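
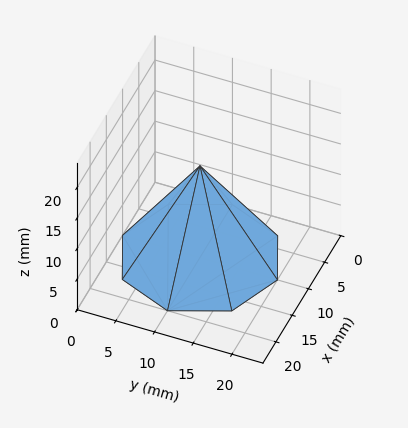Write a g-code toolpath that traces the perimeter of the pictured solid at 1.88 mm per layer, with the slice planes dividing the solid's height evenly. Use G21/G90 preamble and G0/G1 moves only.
Reading the render: the shape is a regular 8-sided pyramid, base circumscribed radius ≈ 10 mm, apex at z ≈ 15 mm (dimensions read to the nearest mm from the axis ticks). For the g-code, the solid's height is divided into equal slices at the stated Δz and each level perimeter traced with G1 moves after a G0 lift.

; perimeter-only toolpath
G21 ; units = mm
G90 ; absolute positioning
G28 ; home
; layer 1
G0 Z1.88
G0 X18.75 Y10.00
G1 X16.19 Y16.19
G1 X10.00 Y18.75
G1 X3.81 Y16.19
G1 X1.25 Y10.00
G1 X3.81 Y3.81
G1 X10.00 Y1.25
G1 X16.19 Y3.81
G1 X18.75 Y10.00
; layer 2
G0 Z3.75
G0 X17.50 Y10.00
G1 X15.30 Y15.30
G1 X10.00 Y17.50
G1 X4.70 Y15.30
G1 X2.50 Y10.00
G1 X4.70 Y4.70
G1 X10.00 Y2.50
G1 X15.30 Y4.70
G1 X17.50 Y10.00
; layer 3
G0 Z5.62
G0 X16.25 Y10.00
G1 X14.42 Y14.42
G1 X10.00 Y16.25
G1 X5.58 Y14.42
G1 X3.75 Y10.00
G1 X5.58 Y5.58
G1 X10.00 Y3.75
G1 X14.42 Y5.58
G1 X16.25 Y10.00
; layer 4
G0 Z7.50
G0 X15.00 Y10.00
G1 X13.54 Y13.54
G1 X10.00 Y15.00
G1 X6.46 Y13.54
G1 X5.00 Y10.00
G1 X6.46 Y6.46
G1 X10.00 Y5.00
G1 X13.54 Y6.46
G1 X15.00 Y10.00
; layer 5
G0 Z9.38
G0 X13.75 Y10.00
G1 X12.65 Y12.65
G1 X10.00 Y13.75
G1 X7.35 Y12.65
G1 X6.25 Y10.00
G1 X7.35 Y7.35
G1 X10.00 Y6.25
G1 X12.65 Y7.35
G1 X13.75 Y10.00
; layer 6
G0 Z11.25
G0 X12.50 Y10.00
G1 X11.77 Y11.77
G1 X10.00 Y12.50
G1 X8.23 Y11.77
G1 X7.50 Y10.00
G1 X8.23 Y8.23
G1 X10.00 Y7.50
G1 X11.77 Y8.23
G1 X12.50 Y10.00
; layer 7
G0 Z13.12
G0 X11.25 Y10.00
G1 X10.88 Y10.88
G1 X10.00 Y11.25
G1 X9.12 Y10.88
G1 X8.75 Y10.00
G1 X9.12 Y9.12
G1 X10.00 Y8.75
G1 X10.88 Y9.12
G1 X11.25 Y10.00
M2 ; end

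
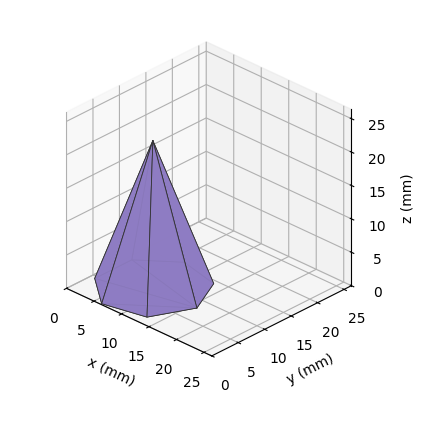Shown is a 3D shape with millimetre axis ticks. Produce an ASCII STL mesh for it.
Reading the render: the shape is a regular 7-sided pyramid, base circumscribed radius ≈ 8 mm, apex at z ≈ 22 mm (dimensions read to the nearest mm from the axis ticks). For the STL, each face is triangulated and given an outward normal.

solid part
  facet normal 0.0000 0.0000 -1.0000
    outer loop
      vertex 6.2 15.8 0.0
      vertex 13.0 14.3 0.0
      vertex 16.0 8.0 0.0
    endloop
  endfacet
  facet normal 0.0000 0.0000 -1.0000
    outer loop
      vertex 0.8 11.5 0.0
      vertex 6.2 15.8 0.0
      vertex 16.0 8.0 0.0
    endloop
  endfacet
  facet normal 0.0000 0.0000 -1.0000
    outer loop
      vertex 0.8 4.5 0.0
      vertex 0.8 11.5 0.0
      vertex 16.0 8.0 0.0
    endloop
  endfacet
  facet normal 0.0000 0.0000 -1.0000
    outer loop
      vertex 6.2 0.2 0.0
      vertex 0.8 4.5 0.0
      vertex 16.0 8.0 0.0
    endloop
  endfacet
  facet normal 0.0000 0.0000 -1.0000
    outer loop
      vertex 13.0 1.7 0.0
      vertex 6.2 0.2 0.0
      vertex 16.0 8.0 0.0
    endloop
  endfacet
  facet normal 0.8578 0.4085 0.3119
    outer loop
      vertex 16.0 8.0 0.0
      vertex 13.0 14.3 0.0
      vertex 8.0 8.0 22.0
    endloop
  endfacet
  facet normal 0.2046 0.9277 0.3122
    outer loop
      vertex 13.0 14.3 0.0
      vertex 6.2 15.8 0.0
      vertex 8.0 8.0 22.0
    endloop
  endfacet
  facet normal -0.5918 0.7432 0.3119
    outer loop
      vertex 6.2 15.8 0.0
      vertex 0.8 11.5 0.0
      vertex 8.0 8.0 22.0
    endloop
  endfacet
  facet normal -0.9504 0.0000 0.3110
    outer loop
      vertex 0.8 11.5 0.0
      vertex 0.8 4.5 0.0
      vertex 8.0 8.0 22.0
    endloop
  endfacet
  facet normal -0.5918 -0.7432 0.3119
    outer loop
      vertex 0.8 4.5 0.0
      vertex 6.2 0.2 0.0
      vertex 8.0 8.0 22.0
    endloop
  endfacet
  facet normal 0.2046 -0.9277 0.3122
    outer loop
      vertex 6.2 0.2 0.0
      vertex 13.0 1.7 0.0
      vertex 8.0 8.0 22.0
    endloop
  endfacet
  facet normal 0.8578 -0.4085 0.3119
    outer loop
      vertex 13.0 1.7 0.0
      vertex 16.0 8.0 0.0
      vertex 8.0 8.0 22.0
    endloop
  endfacet
endsolid part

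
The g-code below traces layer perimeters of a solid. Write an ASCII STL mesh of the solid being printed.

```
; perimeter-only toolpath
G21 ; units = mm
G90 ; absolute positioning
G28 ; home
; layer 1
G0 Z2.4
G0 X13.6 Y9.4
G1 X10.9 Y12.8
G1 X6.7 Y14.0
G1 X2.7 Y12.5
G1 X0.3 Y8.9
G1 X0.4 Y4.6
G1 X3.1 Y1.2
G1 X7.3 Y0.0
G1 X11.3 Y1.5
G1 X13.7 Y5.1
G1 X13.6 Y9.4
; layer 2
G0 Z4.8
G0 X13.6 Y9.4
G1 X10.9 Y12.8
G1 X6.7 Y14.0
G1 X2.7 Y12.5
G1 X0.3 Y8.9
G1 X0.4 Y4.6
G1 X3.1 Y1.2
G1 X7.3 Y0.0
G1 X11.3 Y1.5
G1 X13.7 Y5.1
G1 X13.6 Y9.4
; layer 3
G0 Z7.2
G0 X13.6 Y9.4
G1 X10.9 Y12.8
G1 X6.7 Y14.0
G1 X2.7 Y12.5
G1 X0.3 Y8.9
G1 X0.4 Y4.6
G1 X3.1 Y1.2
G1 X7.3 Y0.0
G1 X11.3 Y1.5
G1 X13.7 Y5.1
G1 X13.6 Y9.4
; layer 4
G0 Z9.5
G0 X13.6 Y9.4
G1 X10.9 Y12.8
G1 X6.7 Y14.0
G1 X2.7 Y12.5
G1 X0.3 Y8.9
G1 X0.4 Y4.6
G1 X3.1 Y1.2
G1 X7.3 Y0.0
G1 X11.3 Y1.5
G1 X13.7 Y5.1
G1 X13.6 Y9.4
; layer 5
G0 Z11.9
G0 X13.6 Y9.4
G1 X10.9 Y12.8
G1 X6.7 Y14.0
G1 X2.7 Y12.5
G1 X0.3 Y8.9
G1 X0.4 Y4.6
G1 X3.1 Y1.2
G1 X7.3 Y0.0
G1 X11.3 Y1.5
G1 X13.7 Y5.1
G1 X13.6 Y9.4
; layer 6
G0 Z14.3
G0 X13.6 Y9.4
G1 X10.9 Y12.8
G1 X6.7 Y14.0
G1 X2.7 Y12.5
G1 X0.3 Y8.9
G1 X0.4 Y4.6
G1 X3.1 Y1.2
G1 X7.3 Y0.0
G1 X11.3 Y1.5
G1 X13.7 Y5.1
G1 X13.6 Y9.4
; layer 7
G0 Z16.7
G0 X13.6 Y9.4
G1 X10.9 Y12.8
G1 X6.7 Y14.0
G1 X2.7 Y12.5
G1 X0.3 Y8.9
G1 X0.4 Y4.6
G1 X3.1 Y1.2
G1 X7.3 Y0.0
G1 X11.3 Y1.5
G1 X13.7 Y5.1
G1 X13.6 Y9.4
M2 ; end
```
solid part
  facet normal 0.0000 0.0000 -1.0000
    outer loop
      vertex 6.7 14.0 0.0
      vertex 10.9 12.8 0.0
      vertex 13.6 9.4 0.0
    endloop
  endfacet
  facet normal 0.0000 0.0000 -1.0000
    outer loop
      vertex 2.7 12.5 0.0
      vertex 6.7 14.0 0.0
      vertex 13.6 9.4 0.0
    endloop
  endfacet
  facet normal 0.0000 0.0000 -1.0000
    outer loop
      vertex 0.3 8.9 0.0
      vertex 2.7 12.5 0.0
      vertex 13.6 9.4 0.0
    endloop
  endfacet
  facet normal 0.0000 0.0000 -1.0000
    outer loop
      vertex 0.4 4.6 0.0
      vertex 0.3 8.9 0.0
      vertex 13.6 9.4 0.0
    endloop
  endfacet
  facet normal 0.0000 0.0000 -1.0000
    outer loop
      vertex 3.1 1.2 0.0
      vertex 0.4 4.6 0.0
      vertex 13.6 9.4 0.0
    endloop
  endfacet
  facet normal 0.0000 0.0000 -1.0000
    outer loop
      vertex 7.3 0.0 0.0
      vertex 3.1 1.2 0.0
      vertex 13.6 9.4 0.0
    endloop
  endfacet
  facet normal 0.0000 0.0000 -1.0000
    outer loop
      vertex 11.3 1.5 0.0
      vertex 7.3 0.0 0.0
      vertex 13.6 9.4 0.0
    endloop
  endfacet
  facet normal 0.0000 0.0000 -1.0000
    outer loop
      vertex 13.7 5.1 0.0
      vertex 11.3 1.5 0.0
      vertex 13.6 9.4 0.0
    endloop
  endfacet
  facet normal 0.0000 0.0000 1.0000
    outer loop
      vertex 13.6 9.4 16.7
      vertex 10.9 12.8 16.7
      vertex 6.7 14.0 16.7
    endloop
  endfacet
  facet normal 0.0000 0.0000 1.0000
    outer loop
      vertex 13.6 9.4 16.7
      vertex 6.7 14.0 16.7
      vertex 2.7 12.5 16.7
    endloop
  endfacet
  facet normal 0.0000 0.0000 1.0000
    outer loop
      vertex 13.6 9.4 16.7
      vertex 2.7 12.5 16.7
      vertex 0.3 8.9 16.7
    endloop
  endfacet
  facet normal 0.0000 0.0000 1.0000
    outer loop
      vertex 13.6 9.4 16.7
      vertex 0.3 8.9 16.7
      vertex 0.4 4.6 16.7
    endloop
  endfacet
  facet normal 0.0000 0.0000 1.0000
    outer loop
      vertex 13.6 9.4 16.7
      vertex 0.4 4.6 16.7
      vertex 3.1 1.2 16.7
    endloop
  endfacet
  facet normal 0.0000 0.0000 1.0000
    outer loop
      vertex 13.6 9.4 16.7
      vertex 3.1 1.2 16.7
      vertex 7.3 0.0 16.7
    endloop
  endfacet
  facet normal 0.0000 0.0000 1.0000
    outer loop
      vertex 13.6 9.4 16.7
      vertex 7.3 0.0 16.7
      vertex 11.3 1.5 16.7
    endloop
  endfacet
  facet normal 0.0000 0.0000 1.0000
    outer loop
      vertex 13.6 9.4 16.7
      vertex 11.3 1.5 16.7
      vertex 13.7 5.1 16.7
    endloop
  endfacet
  facet normal 0.7831 0.6219 0.0000
    outer loop
      vertex 13.6 9.4 0.0
      vertex 10.9 12.8 0.0
      vertex 10.9 12.8 16.7
    endloop
  endfacet
  facet normal 0.7831 0.6219 0.0000
    outer loop
      vertex 13.6 9.4 0.0
      vertex 10.9 12.8 16.7
      vertex 13.6 9.4 16.7
    endloop
  endfacet
  facet normal 0.2747 0.9615 0.0000
    outer loop
      vertex 10.9 12.8 0.0
      vertex 6.7 14.0 0.0
      vertex 6.7 14.0 16.7
    endloop
  endfacet
  facet normal 0.2747 0.9615 0.0000
    outer loop
      vertex 10.9 12.8 0.0
      vertex 6.7 14.0 16.7
      vertex 10.9 12.8 16.7
    endloop
  endfacet
  facet normal -0.3511 0.9363 0.0000
    outer loop
      vertex 6.7 14.0 0.0
      vertex 2.7 12.5 0.0
      vertex 2.7 12.5 16.7
    endloop
  endfacet
  facet normal -0.3511 0.9363 0.0000
    outer loop
      vertex 6.7 14.0 0.0
      vertex 2.7 12.5 16.7
      vertex 6.7 14.0 16.7
    endloop
  endfacet
  facet normal -0.8321 0.5547 0.0000
    outer loop
      vertex 2.7 12.5 0.0
      vertex 0.3 8.9 0.0
      vertex 0.3 8.9 16.7
    endloop
  endfacet
  facet normal -0.8321 0.5547 0.0000
    outer loop
      vertex 2.7 12.5 0.0
      vertex 0.3 8.9 16.7
      vertex 2.7 12.5 16.7
    endloop
  endfacet
  facet normal -0.9997 -0.0232 0.0000
    outer loop
      vertex 0.3 8.9 0.0
      vertex 0.4 4.6 0.0
      vertex 0.4 4.6 16.7
    endloop
  endfacet
  facet normal -0.9997 -0.0232 0.0000
    outer loop
      vertex 0.3 8.9 0.0
      vertex 0.4 4.6 16.7
      vertex 0.3 8.9 16.7
    endloop
  endfacet
  facet normal -0.7831 -0.6219 0.0000
    outer loop
      vertex 0.4 4.6 0.0
      vertex 3.1 1.2 0.0
      vertex 3.1 1.2 16.7
    endloop
  endfacet
  facet normal -0.7831 -0.6219 0.0000
    outer loop
      vertex 0.4 4.6 0.0
      vertex 3.1 1.2 16.7
      vertex 0.4 4.6 16.7
    endloop
  endfacet
  facet normal -0.2747 -0.9615 0.0000
    outer loop
      vertex 3.1 1.2 0.0
      vertex 7.3 0.0 0.0
      vertex 7.3 0.0 16.7
    endloop
  endfacet
  facet normal -0.2747 -0.9615 0.0000
    outer loop
      vertex 3.1 1.2 0.0
      vertex 7.3 0.0 16.7
      vertex 3.1 1.2 16.7
    endloop
  endfacet
  facet normal 0.3511 -0.9363 0.0000
    outer loop
      vertex 7.3 0.0 0.0
      vertex 11.3 1.5 0.0
      vertex 11.3 1.5 16.7
    endloop
  endfacet
  facet normal 0.3511 -0.9363 0.0000
    outer loop
      vertex 7.3 0.0 0.0
      vertex 11.3 1.5 16.7
      vertex 7.3 0.0 16.7
    endloop
  endfacet
  facet normal 0.8321 -0.5547 0.0000
    outer loop
      vertex 11.3 1.5 0.0
      vertex 13.7 5.1 0.0
      vertex 13.7 5.1 16.7
    endloop
  endfacet
  facet normal 0.8321 -0.5547 0.0000
    outer loop
      vertex 11.3 1.5 0.0
      vertex 13.7 5.1 16.7
      vertex 11.3 1.5 16.7
    endloop
  endfacet
  facet normal 0.9997 0.0232 0.0000
    outer loop
      vertex 13.7 5.1 0.0
      vertex 13.6 9.4 0.0
      vertex 13.6 9.4 16.7
    endloop
  endfacet
  facet normal 0.9997 0.0232 0.0000
    outer loop
      vertex 13.7 5.1 0.0
      vertex 13.6 9.4 16.7
      vertex 13.7 5.1 16.7
    endloop
  endfacet
endsolid part

The G0 Z moves step by Δz≈2.4 mm. Every layer's G1 loop is the same polygon, so the solid is a straight extrusion of it from z=0 to z≈16.7. Closing with flat bottom and top caps and triangulating gives 36 facets — a regular 10-sided prism (a cylinder approximated with 10 flat sides), circumscribed radius ≈ 7 mm, height ≈ 16.7 mm.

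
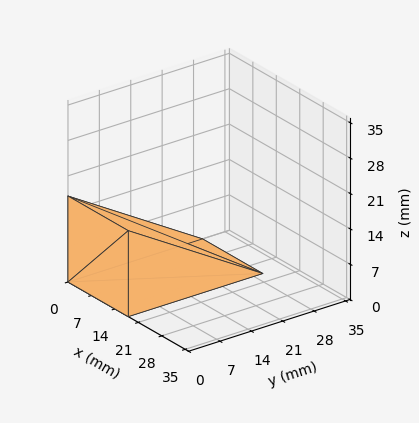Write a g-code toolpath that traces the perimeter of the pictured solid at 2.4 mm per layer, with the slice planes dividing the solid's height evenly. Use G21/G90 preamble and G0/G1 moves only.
Reading the render: the shape is a wedge (ramp): 18 × 30 mm base, rising to 17 mm along the y=0 edge and sloping linearly to z=0 at y=30 (dimensions read to the nearest mm from the axis ticks). For the g-code, the solid's height is divided into equal slices at the stated Δz and each level perimeter traced with G1 moves after a G0 lift.

; perimeter-only toolpath
G21 ; units = mm
G90 ; absolute positioning
G28 ; home
; layer 1
G0 Z2.4
G0 X0.0 Y0.0
G1 X18.0 Y0.0
G1 X18.0 Y25.7
G1 X0.0 Y25.7
G1 X0.0 Y0.0
; layer 2
G0 Z4.9
G0 X0.0 Y0.0
G1 X18.0 Y0.0
G1 X18.0 Y21.4
G1 X0.0 Y21.4
G1 X0.0 Y0.0
; layer 3
G0 Z7.3
G0 X0.0 Y0.0
G1 X18.0 Y0.0
G1 X18.0 Y17.1
G1 X0.0 Y17.1
G1 X0.0 Y0.0
; layer 4
G0 Z9.7
G0 X0.0 Y0.0
G1 X18.0 Y0.0
G1 X18.0 Y12.9
G1 X0.0 Y12.9
G1 X0.0 Y0.0
; layer 5
G0 Z12.1
G0 X0.0 Y0.0
G1 X18.0 Y0.0
G1 X18.0 Y8.6
G1 X0.0 Y8.6
G1 X0.0 Y0.0
; layer 6
G0 Z14.6
G0 X0.0 Y0.0
G1 X18.0 Y0.0
G1 X18.0 Y4.3
G1 X0.0 Y4.3
G1 X0.0 Y0.0
M2 ; end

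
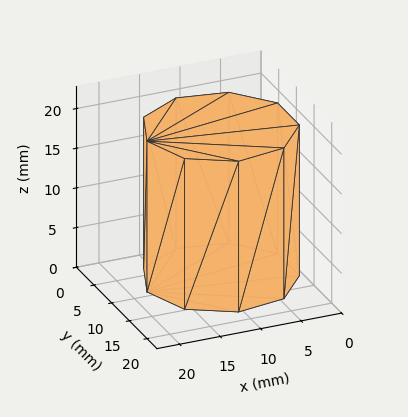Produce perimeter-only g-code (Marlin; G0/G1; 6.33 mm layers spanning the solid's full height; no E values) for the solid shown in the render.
Reading the render: the shape is a regular 9-sided prism (a cylinder approximated with 9 flat sides), circumscribed radius ≈ 9 mm, height ≈ 19 mm (dimensions read to the nearest mm from the axis ticks). For the g-code, the solid's height is divided into equal slices at the stated Δz and each level perimeter traced with G1 moves after a G0 lift.

; perimeter-only toolpath
G21 ; units = mm
G90 ; absolute positioning
G28 ; home
; layer 1
G0 Z6.33
G0 X18.00 Y9.00
G1 X15.89 Y14.79
G1 X10.56 Y17.86
G1 X4.50 Y16.79
G1 X0.54 Y12.08
G1 X0.54 Y5.92
G1 X4.50 Y1.21
G1 X10.56 Y0.14
G1 X15.89 Y3.21
G1 X18.00 Y9.00
; layer 2
G0 Z12.67
G0 X18.00 Y9.00
G1 X15.89 Y14.79
G1 X10.56 Y17.86
G1 X4.50 Y16.79
G1 X0.54 Y12.08
G1 X0.54 Y5.92
G1 X4.50 Y1.21
G1 X10.56 Y0.14
G1 X15.89 Y3.21
G1 X18.00 Y9.00
; layer 3
G0 Z19.00
G0 X18.00 Y9.00
G1 X15.89 Y14.79
G1 X10.56 Y17.86
G1 X4.50 Y16.79
G1 X0.54 Y12.08
G1 X0.54 Y5.92
G1 X4.50 Y1.21
G1 X10.56 Y0.14
G1 X15.89 Y3.21
G1 X18.00 Y9.00
M2 ; end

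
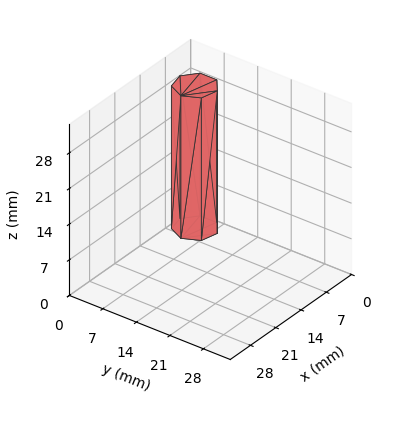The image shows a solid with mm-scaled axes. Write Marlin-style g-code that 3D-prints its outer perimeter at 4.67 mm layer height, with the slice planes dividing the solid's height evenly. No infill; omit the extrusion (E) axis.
Reading the render: the shape is a regular 7-sided prism (a cylinder approximated with 7 flat sides), circumscribed radius ≈ 4 mm, height ≈ 28 mm (dimensions read to the nearest mm from the axis ticks). For the g-code, the solid's height is divided into equal slices at the stated Δz and each level perimeter traced with G1 moves after a G0 lift.

; perimeter-only toolpath
G21 ; units = mm
G90 ; absolute positioning
G28 ; home
; layer 1
G0 Z4.67
G0 X8.00 Y4.00
G1 X6.49 Y7.13
G1 X3.11 Y7.90
G1 X0.40 Y5.74
G1 X0.40 Y2.26
G1 X3.11 Y0.10
G1 X6.49 Y0.87
G1 X8.00 Y4.00
; layer 2
G0 Z9.33
G0 X8.00 Y4.00
G1 X6.49 Y7.13
G1 X3.11 Y7.90
G1 X0.40 Y5.74
G1 X0.40 Y2.26
G1 X3.11 Y0.10
G1 X6.49 Y0.87
G1 X8.00 Y4.00
; layer 3
G0 Z14.00
G0 X8.00 Y4.00
G1 X6.49 Y7.13
G1 X3.11 Y7.90
G1 X0.40 Y5.74
G1 X0.40 Y2.26
G1 X3.11 Y0.10
G1 X6.49 Y0.87
G1 X8.00 Y4.00
; layer 4
G0 Z18.67
G0 X8.00 Y4.00
G1 X6.49 Y7.13
G1 X3.11 Y7.90
G1 X0.40 Y5.74
G1 X0.40 Y2.26
G1 X3.11 Y0.10
G1 X6.49 Y0.87
G1 X8.00 Y4.00
; layer 5
G0 Z23.33
G0 X8.00 Y4.00
G1 X6.49 Y7.13
G1 X3.11 Y7.90
G1 X0.40 Y5.74
G1 X0.40 Y2.26
G1 X3.11 Y0.10
G1 X6.49 Y0.87
G1 X8.00 Y4.00
; layer 6
G0 Z28.00
G0 X8.00 Y4.00
G1 X6.49 Y7.13
G1 X3.11 Y7.90
G1 X0.40 Y5.74
G1 X0.40 Y2.26
G1 X3.11 Y0.10
G1 X6.49 Y0.87
G1 X8.00 Y4.00
M2 ; end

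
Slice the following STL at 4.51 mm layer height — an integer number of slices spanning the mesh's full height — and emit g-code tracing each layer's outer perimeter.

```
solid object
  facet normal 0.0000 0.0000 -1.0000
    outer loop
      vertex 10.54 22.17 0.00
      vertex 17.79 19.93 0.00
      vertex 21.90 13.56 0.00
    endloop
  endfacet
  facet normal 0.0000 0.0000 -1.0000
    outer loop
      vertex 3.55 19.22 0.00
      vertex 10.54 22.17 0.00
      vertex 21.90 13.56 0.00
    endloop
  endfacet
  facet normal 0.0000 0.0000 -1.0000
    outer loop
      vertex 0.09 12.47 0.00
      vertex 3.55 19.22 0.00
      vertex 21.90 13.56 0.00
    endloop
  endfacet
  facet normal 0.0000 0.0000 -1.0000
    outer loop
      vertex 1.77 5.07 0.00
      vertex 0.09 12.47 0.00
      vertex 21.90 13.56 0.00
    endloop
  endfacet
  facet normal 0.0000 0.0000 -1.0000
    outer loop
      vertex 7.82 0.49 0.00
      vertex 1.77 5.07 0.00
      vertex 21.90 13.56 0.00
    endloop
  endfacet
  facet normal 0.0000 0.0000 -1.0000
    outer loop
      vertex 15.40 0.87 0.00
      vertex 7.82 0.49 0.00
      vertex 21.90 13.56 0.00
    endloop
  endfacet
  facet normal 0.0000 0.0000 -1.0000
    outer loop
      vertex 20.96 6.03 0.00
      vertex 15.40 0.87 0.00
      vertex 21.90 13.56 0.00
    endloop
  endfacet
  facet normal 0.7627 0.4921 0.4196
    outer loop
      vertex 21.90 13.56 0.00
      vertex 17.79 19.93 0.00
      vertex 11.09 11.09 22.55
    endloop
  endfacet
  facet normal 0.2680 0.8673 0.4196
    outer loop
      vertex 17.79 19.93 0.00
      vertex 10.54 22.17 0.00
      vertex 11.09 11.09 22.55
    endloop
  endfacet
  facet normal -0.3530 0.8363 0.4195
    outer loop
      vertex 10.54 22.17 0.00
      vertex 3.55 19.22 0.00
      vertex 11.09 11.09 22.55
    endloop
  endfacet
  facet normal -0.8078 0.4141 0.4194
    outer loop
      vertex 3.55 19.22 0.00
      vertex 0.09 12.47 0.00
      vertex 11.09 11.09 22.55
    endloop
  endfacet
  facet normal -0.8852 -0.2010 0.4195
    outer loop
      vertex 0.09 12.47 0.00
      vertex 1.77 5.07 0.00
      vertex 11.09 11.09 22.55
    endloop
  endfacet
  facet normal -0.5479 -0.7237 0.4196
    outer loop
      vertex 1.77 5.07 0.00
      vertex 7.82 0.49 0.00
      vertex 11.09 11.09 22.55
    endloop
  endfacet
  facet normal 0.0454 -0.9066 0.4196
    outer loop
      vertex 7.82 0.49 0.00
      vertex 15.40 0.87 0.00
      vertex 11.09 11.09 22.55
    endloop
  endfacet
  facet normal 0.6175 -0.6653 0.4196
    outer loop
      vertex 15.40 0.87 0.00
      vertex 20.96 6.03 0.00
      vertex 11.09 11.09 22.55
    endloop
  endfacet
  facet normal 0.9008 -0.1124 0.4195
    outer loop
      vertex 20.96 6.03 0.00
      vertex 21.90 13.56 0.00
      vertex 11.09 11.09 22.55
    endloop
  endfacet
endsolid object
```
; perimeter-only toolpath
G21 ; units = mm
G90 ; absolute positioning
G28 ; home
; layer 1
G0 Z4.51
G0 X19.74 Y13.07
G1 X16.45 Y18.16
G1 X10.65 Y19.95
G1 X5.06 Y17.59
G1 X2.29 Y12.19
G1 X3.63 Y6.27
G1 X8.47 Y2.61
G1 X14.54 Y2.91
G1 X18.99 Y7.04
G1 X19.74 Y13.07
; layer 2
G0 Z9.02
G0 X17.58 Y12.57
G1 X15.11 Y16.39
G1 X10.76 Y17.74
G1 X6.57 Y15.97
G1 X4.49 Y11.92
G1 X5.50 Y7.48
G1 X9.13 Y4.73
G1 X13.68 Y4.96
G1 X17.01 Y8.05
G1 X17.58 Y12.57
; layer 3
G0 Z13.53
G0 X15.41 Y12.08
G1 X13.77 Y14.63
G1 X10.87 Y15.52
G1 X8.07 Y14.34
G1 X6.69 Y11.64
G1 X7.36 Y8.68
G1 X9.78 Y6.85
G1 X12.81 Y7.00
G1 X15.04 Y9.07
G1 X15.41 Y12.08
; layer 4
G0 Z18.04
G0 X13.25 Y11.58
G1 X12.43 Y12.86
G1 X10.98 Y13.31
G1 X9.58 Y12.72
G1 X8.89 Y11.37
G1 X9.23 Y9.89
G1 X10.44 Y8.97
G1 X11.95 Y9.05
G1 X13.06 Y10.08
G1 X13.25 Y11.58
M2 ; end

The solid is a regular 9-sided pyramid, base circumscribed radius ≈ 11.1 mm, apex at z ≈ 22.6 mm. Slicing at Δz = 4.51 mm — 5 equal slices spanning the solid's height, so layer i sits at z = i·h/5 — gives 4 non-empty perimeters. Each is a 9-segment closed polygon; G0 lifts to the layer z and rapids to the start vertex, then G1 traces the edges. The cross-section shrinks linearly with z (the slice at the apex is degenerate and omitted).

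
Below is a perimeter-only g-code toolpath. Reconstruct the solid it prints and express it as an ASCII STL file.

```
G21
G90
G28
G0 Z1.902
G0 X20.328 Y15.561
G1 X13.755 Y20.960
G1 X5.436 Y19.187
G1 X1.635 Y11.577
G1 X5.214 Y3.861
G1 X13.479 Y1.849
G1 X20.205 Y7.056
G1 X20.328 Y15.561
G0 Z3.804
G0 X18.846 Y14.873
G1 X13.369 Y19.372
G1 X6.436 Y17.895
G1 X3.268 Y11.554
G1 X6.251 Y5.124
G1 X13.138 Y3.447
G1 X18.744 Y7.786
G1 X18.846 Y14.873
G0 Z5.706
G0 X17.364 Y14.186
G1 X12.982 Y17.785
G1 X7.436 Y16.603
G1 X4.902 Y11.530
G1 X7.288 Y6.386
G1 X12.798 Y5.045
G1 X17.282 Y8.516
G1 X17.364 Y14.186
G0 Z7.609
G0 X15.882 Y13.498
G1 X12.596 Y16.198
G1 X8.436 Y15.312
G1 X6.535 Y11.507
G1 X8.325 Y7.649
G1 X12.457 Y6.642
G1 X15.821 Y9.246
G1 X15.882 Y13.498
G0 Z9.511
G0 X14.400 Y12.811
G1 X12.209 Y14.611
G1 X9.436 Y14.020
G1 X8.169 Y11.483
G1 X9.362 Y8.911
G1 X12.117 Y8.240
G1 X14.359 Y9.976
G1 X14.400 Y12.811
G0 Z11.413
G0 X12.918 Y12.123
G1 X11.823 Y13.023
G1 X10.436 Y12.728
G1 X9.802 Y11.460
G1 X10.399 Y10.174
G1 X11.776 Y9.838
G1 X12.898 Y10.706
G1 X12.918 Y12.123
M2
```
solid part
  facet normal 0.0000 0.0000 -1.0000
    outer loop
      vertex 4.436 20.479 0.000
      vertex 14.142 22.547 0.000
      vertex 21.810 16.248 0.000
    endloop
  endfacet
  facet normal 0.0000 0.0000 -1.0000
    outer loop
      vertex 0.001 11.601 0.000
      vertex 4.436 20.479 0.000
      vertex 21.810 16.248 0.000
    endloop
  endfacet
  facet normal 0.0000 0.0000 -1.0000
    outer loop
      vertex 4.177 2.599 0.000
      vertex 0.001 11.601 0.000
      vertex 21.810 16.248 0.000
    endloop
  endfacet
  facet normal 0.0000 0.0000 -1.0000
    outer loop
      vertex 13.819 0.251 0.000
      vertex 4.177 2.599 0.000
      vertex 21.810 16.248 0.000
    endloop
  endfacet
  facet normal 0.0000 0.0000 -1.0000
    outer loop
      vertex 21.667 6.326 0.000
      vertex 13.819 0.251 0.000
      vertex 21.810 16.248 0.000
    endloop
  endfacet
  facet normal 0.5020 0.6111 0.6120
    outer loop
      vertex 21.810 16.248 0.000
      vertex 14.142 22.547 0.000
      vertex 11.436 11.436 13.315
    endloop
  endfacet
  facet normal -0.1648 0.7735 0.6120
    outer loop
      vertex 14.142 22.547 0.000
      vertex 4.436 20.479 0.000
      vertex 11.436 11.436 13.315
    endloop
  endfacet
  facet normal -0.7075 0.3534 0.6120
    outer loop
      vertex 4.436 20.479 0.000
      vertex 0.001 11.601 0.000
      vertex 11.436 11.436 13.315
    endloop
  endfacet
  facet normal -0.7174 -0.3328 0.6120
    outer loop
      vertex 0.001 11.601 0.000
      vertex 4.177 2.599 0.000
      vertex 11.436 11.436 13.315
    endloop
  endfacet
  facet normal -0.1871 -0.7684 0.6120
    outer loop
      vertex 4.177 2.599 0.000
      vertex 13.819 0.251 0.000
      vertex 11.436 11.436 13.315
    endloop
  endfacet
  facet normal 0.4841 -0.6254 0.6120
    outer loop
      vertex 13.819 0.251 0.000
      vertex 21.667 6.326 0.000
      vertex 11.436 11.436 13.315
    endloop
  endfacet
  facet normal 0.7908 -0.0114 0.6120
    outer loop
      vertex 21.667 6.326 0.000
      vertex 21.810 16.248 0.000
      vertex 11.436 11.436 13.315
    endloop
  endfacet
endsolid part

The G0 Z moves step by Δz≈1.902 mm. The G1 loops shrink linearly with z, so the solid tapers from its base footprint up to z≈13.3. Closing with a flat bottom cap and the tapered top and triangulating gives 12 facets — a regular 7-sided pyramid, base circumscribed radius ≈ 11.4 mm, apex at z ≈ 13.3 mm.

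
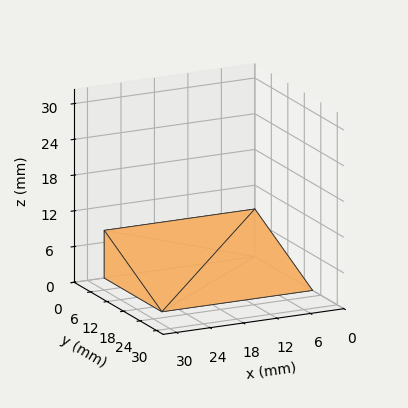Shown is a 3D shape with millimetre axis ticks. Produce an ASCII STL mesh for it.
Reading the render: the shape is a wedge (ramp): 27 × 21 mm base, rising to 8 mm along the y=0 edge and sloping linearly to z=0 at y=21 (dimensions read to the nearest mm from the axis ticks). For the STL, each face is triangulated and given an outward normal.

solid part
  facet normal 0.0000 0.0000 -1.0000
    outer loop
      vertex 27.000 21.000 0.000
      vertex 27.000 0.000 0.000
      vertex 0.000 0.000 0.000
    endloop
  endfacet
  facet normal 0.0000 0.0000 -1.0000
    outer loop
      vertex 0.000 21.000 0.000
      vertex 27.000 21.000 0.000
      vertex 0.000 0.000 0.000
    endloop
  endfacet
  facet normal 0.0000 -1.0000 0.0000
    outer loop
      vertex 0.000 0.000 0.000
      vertex 27.000 0.000 0.000
      vertex 27.000 0.000 8.000
    endloop
  endfacet
  facet normal 0.0000 -1.0000 0.0000
    outer loop
      vertex 0.000 0.000 0.000
      vertex 27.000 0.000 8.000
      vertex 0.000 0.000 8.000
    endloop
  endfacet
  facet normal 0.0000 0.3560 0.9345
    outer loop
      vertex 0.000 0.000 8.000
      vertex 27.000 0.000 8.000
      vertex 27.000 21.000 0.000
    endloop
  endfacet
  facet normal 0.0000 0.3560 0.9345
    outer loop
      vertex 0.000 0.000 8.000
      vertex 27.000 21.000 0.000
      vertex 0.000 21.000 0.000
    endloop
  endfacet
  facet normal -1.0000 0.0000 0.0000
    outer loop
      vertex 0.000 0.000 8.000
      vertex 0.000 21.000 0.000
      vertex 0.000 0.000 0.000
    endloop
  endfacet
  facet normal 1.0000 0.0000 0.0000
    outer loop
      vertex 27.000 0.000 0.000
      vertex 27.000 21.000 0.000
      vertex 27.000 0.000 8.000
    endloop
  endfacet
endsolid part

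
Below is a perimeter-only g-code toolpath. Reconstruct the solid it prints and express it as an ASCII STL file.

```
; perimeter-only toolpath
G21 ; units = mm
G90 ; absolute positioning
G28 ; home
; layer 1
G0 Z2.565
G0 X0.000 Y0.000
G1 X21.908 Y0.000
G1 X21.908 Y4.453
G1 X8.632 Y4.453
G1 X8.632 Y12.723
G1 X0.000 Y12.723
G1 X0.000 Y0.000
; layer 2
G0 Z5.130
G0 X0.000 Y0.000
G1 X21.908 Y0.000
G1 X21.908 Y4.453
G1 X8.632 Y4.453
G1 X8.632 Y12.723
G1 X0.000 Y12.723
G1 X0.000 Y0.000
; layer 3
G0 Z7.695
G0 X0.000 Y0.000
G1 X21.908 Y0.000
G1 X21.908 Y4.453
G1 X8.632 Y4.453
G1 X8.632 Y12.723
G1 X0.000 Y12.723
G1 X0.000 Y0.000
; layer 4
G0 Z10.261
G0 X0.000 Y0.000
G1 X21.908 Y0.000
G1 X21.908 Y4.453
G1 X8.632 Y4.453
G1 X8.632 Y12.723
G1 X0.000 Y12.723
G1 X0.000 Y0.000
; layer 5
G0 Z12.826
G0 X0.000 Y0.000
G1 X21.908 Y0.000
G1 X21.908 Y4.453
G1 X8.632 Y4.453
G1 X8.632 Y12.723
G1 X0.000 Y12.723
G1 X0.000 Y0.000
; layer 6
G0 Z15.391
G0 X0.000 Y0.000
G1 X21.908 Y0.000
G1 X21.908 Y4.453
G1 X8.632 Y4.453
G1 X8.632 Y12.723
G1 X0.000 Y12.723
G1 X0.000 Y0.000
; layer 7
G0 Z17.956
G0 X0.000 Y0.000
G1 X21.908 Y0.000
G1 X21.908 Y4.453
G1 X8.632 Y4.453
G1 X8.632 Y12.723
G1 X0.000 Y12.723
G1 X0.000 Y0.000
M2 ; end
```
solid part
  facet normal 0.0000 0.0000 -1.0000
    outer loop
      vertex 21.908 4.453 0.000
      vertex 21.908 0.000 0.000
      vertex 0.000 0.000 0.000
    endloop
  endfacet
  facet normal 0.0000 0.0000 -1.0000
    outer loop
      vertex 8.632 4.453 0.000
      vertex 21.908 4.453 0.000
      vertex 0.000 0.000 0.000
    endloop
  endfacet
  facet normal 0.0000 0.0000 -1.0000
    outer loop
      vertex 8.632 12.723 0.000
      vertex 8.632 4.453 0.000
      vertex 0.000 0.000 0.000
    endloop
  endfacet
  facet normal 0.0000 0.0000 -1.0000
    outer loop
      vertex 0.000 12.723 0.000
      vertex 8.632 12.723 0.000
      vertex 0.000 0.000 0.000
    endloop
  endfacet
  facet normal 0.0000 0.0000 1.0000
    outer loop
      vertex 0.000 0.000 17.956
      vertex 21.908 0.000 17.956
      vertex 21.908 4.453 17.956
    endloop
  endfacet
  facet normal 0.0000 0.0000 1.0000
    outer loop
      vertex 0.000 0.000 17.956
      vertex 21.908 4.453 17.956
      vertex 8.632 4.453 17.956
    endloop
  endfacet
  facet normal 0.0000 0.0000 1.0000
    outer loop
      vertex 0.000 0.000 17.956
      vertex 8.632 4.453 17.956
      vertex 8.632 12.723 17.956
    endloop
  endfacet
  facet normal 0.0000 0.0000 1.0000
    outer loop
      vertex 0.000 0.000 17.956
      vertex 8.632 12.723 17.956
      vertex 0.000 12.723 17.956
    endloop
  endfacet
  facet normal 0.0000 -1.0000 0.0000
    outer loop
      vertex 0.000 0.000 0.000
      vertex 21.908 0.000 0.000
      vertex 21.908 0.000 17.956
    endloop
  endfacet
  facet normal 0.0000 -1.0000 0.0000
    outer loop
      vertex 0.000 0.000 0.000
      vertex 21.908 0.000 17.956
      vertex 0.000 0.000 17.956
    endloop
  endfacet
  facet normal 1.0000 0.0000 0.0000
    outer loop
      vertex 21.908 0.000 0.000
      vertex 21.908 4.453 0.000
      vertex 21.908 4.453 17.956
    endloop
  endfacet
  facet normal 1.0000 0.0000 0.0000
    outer loop
      vertex 21.908 0.000 0.000
      vertex 21.908 4.453 17.956
      vertex 21.908 0.000 17.956
    endloop
  endfacet
  facet normal 0.0000 1.0000 0.0000
    outer loop
      vertex 21.908 4.453 0.000
      vertex 8.632 4.453 0.000
      vertex 8.632 4.453 17.956
    endloop
  endfacet
  facet normal 0.0000 1.0000 0.0000
    outer loop
      vertex 21.908 4.453 0.000
      vertex 8.632 4.453 17.956
      vertex 21.908 4.453 17.956
    endloop
  endfacet
  facet normal 1.0000 0.0000 0.0000
    outer loop
      vertex 8.632 4.453 0.000
      vertex 8.632 12.723 0.000
      vertex 8.632 12.723 17.956
    endloop
  endfacet
  facet normal 1.0000 0.0000 0.0000
    outer loop
      vertex 8.632 4.453 0.000
      vertex 8.632 12.723 17.956
      vertex 8.632 4.453 17.956
    endloop
  endfacet
  facet normal 0.0000 1.0000 0.0000
    outer loop
      vertex 8.632 12.723 0.000
      vertex 0.000 12.723 0.000
      vertex 0.000 12.723 17.956
    endloop
  endfacet
  facet normal 0.0000 1.0000 0.0000
    outer loop
      vertex 8.632 12.723 0.000
      vertex 0.000 12.723 17.956
      vertex 8.632 12.723 17.956
    endloop
  endfacet
  facet normal -1.0000 0.0000 0.0000
    outer loop
      vertex 0.000 12.723 0.000
      vertex 0.000 0.000 0.000
      vertex 0.000 0.000 17.956
    endloop
  endfacet
  facet normal -1.0000 0.0000 0.0000
    outer loop
      vertex 0.000 12.723 0.000
      vertex 0.000 0.000 17.956
      vertex 0.000 12.723 17.956
    endloop
  endfacet
endsolid part

The G0 Z moves step by Δz≈2.565 mm. Every layer's G1 loop is the same polygon, so the solid is a straight extrusion of it from z=0 to z≈18. Closing with flat bottom and top caps and triangulating gives 20 facets — an L-shaped prism: outer 21.9 × 12.7 mm, arm thicknesses ≈ 4.45 mm (horizontal) and 8.63 mm (vertical), extruded 18 mm in z.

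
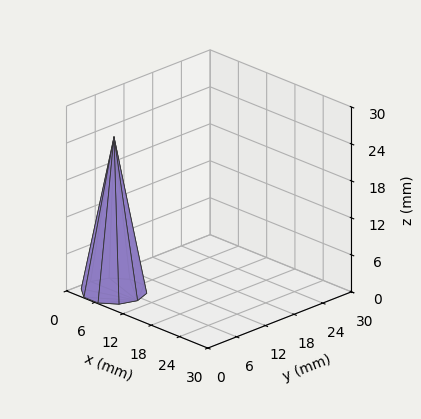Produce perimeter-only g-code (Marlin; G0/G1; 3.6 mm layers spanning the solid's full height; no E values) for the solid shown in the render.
Reading the render: the shape is a regular 10-sided pyramid, base circumscribed radius ≈ 5 mm, apex at z ≈ 25 mm (dimensions read to the nearest mm from the axis ticks). For the g-code, the solid's height is divided into equal slices at the stated Δz and each level perimeter traced with G1 moves after a G0 lift.

; perimeter-only toolpath
G21 ; units = mm
G90 ; absolute positioning
G28 ; home
; layer 1
G0 Z3.6
G0 X9.3 Y5.0
G1 X8.4 Y7.5
G1 X6.3 Y9.1
G1 X3.7 Y9.1
G1 X1.6 Y7.5
G1 X0.7 Y5.0
G1 X1.6 Y2.5
G1 X3.7 Y0.9
G1 X6.3 Y0.9
G1 X8.4 Y2.5
G1 X9.3 Y5.0
; layer 2
G0 Z7.1
G0 X8.6 Y5.0
G1 X7.9 Y7.1
G1 X6.1 Y8.4
G1 X3.9 Y8.4
G1 X2.1 Y7.1
G1 X1.4 Y5.0
G1 X2.1 Y2.9
G1 X3.9 Y1.6
G1 X6.1 Y1.6
G1 X7.9 Y2.9
G1 X8.6 Y5.0
; layer 3
G0 Z10.7
G0 X7.9 Y5.0
G1 X7.3 Y6.7
G1 X5.9 Y7.7
G1 X4.1 Y7.7
G1 X2.7 Y6.7
G1 X2.1 Y5.0
G1 X2.7 Y3.3
G1 X4.1 Y2.3
G1 X5.9 Y2.3
G1 X7.3 Y3.3
G1 X7.9 Y5.0
; layer 4
G0 Z14.3
G0 X7.1 Y5.0
G1 X6.7 Y6.2
G1 X5.6 Y7.1
G1 X4.4 Y7.1
G1 X3.3 Y6.2
G1 X2.9 Y5.0
G1 X3.3 Y3.8
G1 X4.4 Y2.9
G1 X5.6 Y2.9
G1 X6.7 Y3.8
G1 X7.1 Y5.0
; layer 5
G0 Z17.9
G0 X6.4 Y5.0
G1 X6.1 Y5.8
G1 X5.4 Y6.4
G1 X4.6 Y6.4
G1 X3.9 Y5.8
G1 X3.6 Y5.0
G1 X3.9 Y4.2
G1 X4.6 Y3.6
G1 X5.4 Y3.6
G1 X6.1 Y4.2
G1 X6.4 Y5.0
; layer 6
G0 Z21.4
G0 X5.7 Y5.0
G1 X5.6 Y5.4
G1 X5.2 Y5.7
G1 X4.8 Y5.7
G1 X4.4 Y5.4
G1 X4.3 Y5.0
G1 X4.4 Y4.6
G1 X4.8 Y4.3
G1 X5.2 Y4.3
G1 X5.6 Y4.6
G1 X5.7 Y5.0
M2 ; end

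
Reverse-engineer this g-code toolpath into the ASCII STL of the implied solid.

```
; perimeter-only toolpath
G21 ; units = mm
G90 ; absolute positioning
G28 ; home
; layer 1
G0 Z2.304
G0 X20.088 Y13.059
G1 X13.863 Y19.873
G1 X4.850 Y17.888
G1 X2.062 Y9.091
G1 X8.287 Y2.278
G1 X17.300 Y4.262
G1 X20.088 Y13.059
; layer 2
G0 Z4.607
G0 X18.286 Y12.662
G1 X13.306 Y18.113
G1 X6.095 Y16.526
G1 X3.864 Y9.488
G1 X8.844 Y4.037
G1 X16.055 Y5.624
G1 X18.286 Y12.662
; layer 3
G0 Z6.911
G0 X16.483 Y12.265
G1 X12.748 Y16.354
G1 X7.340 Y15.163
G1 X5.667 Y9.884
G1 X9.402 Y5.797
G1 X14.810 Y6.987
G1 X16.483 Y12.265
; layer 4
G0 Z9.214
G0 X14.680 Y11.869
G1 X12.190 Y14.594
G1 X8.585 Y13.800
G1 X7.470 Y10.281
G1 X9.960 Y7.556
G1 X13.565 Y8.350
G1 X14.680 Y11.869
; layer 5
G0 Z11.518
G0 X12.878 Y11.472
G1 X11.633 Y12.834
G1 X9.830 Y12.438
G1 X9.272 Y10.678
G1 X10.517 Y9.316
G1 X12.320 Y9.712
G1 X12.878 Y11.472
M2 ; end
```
solid part
  facet normal 0.0000 0.0000 -1.0000
    outer loop
      vertex 3.605 19.251 0.000
      vertex 14.421 21.632 0.000
      vertex 21.891 13.456 0.000
    endloop
  endfacet
  facet normal 0.0000 0.0000 -1.0000
    outer loop
      vertex 0.259 8.694 0.000
      vertex 3.605 19.251 0.000
      vertex 21.891 13.456 0.000
    endloop
  endfacet
  facet normal 0.0000 0.0000 -1.0000
    outer loop
      vertex 7.729 0.518 0.000
      vertex 0.259 8.694 0.000
      vertex 21.891 13.456 0.000
    endloop
  endfacet
  facet normal 0.0000 0.0000 -1.0000
    outer loop
      vertex 18.545 2.899 0.000
      vertex 7.729 0.518 0.000
      vertex 21.891 13.456 0.000
    endloop
  endfacet
  facet normal 0.6065 0.5542 0.5701
    outer loop
      vertex 21.891 13.456 0.000
      vertex 14.421 21.632 0.000
      vertex 11.075 11.075 13.821
    endloop
  endfacet
  facet normal -0.1766 0.8024 0.5701
    outer loop
      vertex 14.421 21.632 0.000
      vertex 3.605 19.251 0.000
      vertex 11.075 11.075 13.821
    endloop
  endfacet
  facet normal -0.7832 0.2482 0.5701
    outer loop
      vertex 3.605 19.251 0.000
      vertex 0.259 8.694 0.000
      vertex 11.075 11.075 13.821
    endloop
  endfacet
  facet normal -0.6065 -0.5542 0.5701
    outer loop
      vertex 0.259 8.694 0.000
      vertex 7.729 0.518 0.000
      vertex 11.075 11.075 13.821
    endloop
  endfacet
  facet normal 0.1766 -0.8024 0.5701
    outer loop
      vertex 7.729 0.518 0.000
      vertex 18.545 2.899 0.000
      vertex 11.075 11.075 13.821
    endloop
  endfacet
  facet normal 0.7832 -0.2482 0.5701
    outer loop
      vertex 18.545 2.899 0.000
      vertex 21.891 13.456 0.000
      vertex 11.075 11.075 13.821
    endloop
  endfacet
endsolid part

The G0 Z moves step by Δz≈2.304 mm. The G1 loops shrink linearly with z, so the solid tapers from its base footprint up to z≈13.8. Closing with a flat bottom cap and the tapered top and triangulating gives 10 facets — a regular 6-sided pyramid, base circumscribed radius ≈ 11.1 mm, apex at z ≈ 13.8 mm.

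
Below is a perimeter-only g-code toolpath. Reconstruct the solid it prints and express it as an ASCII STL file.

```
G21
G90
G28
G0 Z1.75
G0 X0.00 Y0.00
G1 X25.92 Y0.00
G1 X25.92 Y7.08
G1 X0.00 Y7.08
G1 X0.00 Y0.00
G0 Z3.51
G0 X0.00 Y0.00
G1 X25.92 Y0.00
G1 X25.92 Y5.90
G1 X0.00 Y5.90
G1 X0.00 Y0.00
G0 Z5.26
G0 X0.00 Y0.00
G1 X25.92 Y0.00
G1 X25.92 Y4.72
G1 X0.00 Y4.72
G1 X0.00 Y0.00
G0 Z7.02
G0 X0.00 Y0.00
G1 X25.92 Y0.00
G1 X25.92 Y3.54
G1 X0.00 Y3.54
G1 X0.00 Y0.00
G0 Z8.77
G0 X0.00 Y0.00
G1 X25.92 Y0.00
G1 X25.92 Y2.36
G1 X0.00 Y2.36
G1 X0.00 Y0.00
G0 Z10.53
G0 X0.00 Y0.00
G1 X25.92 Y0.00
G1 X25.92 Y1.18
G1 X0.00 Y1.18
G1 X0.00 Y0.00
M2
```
solid part
  facet normal 0.0000 0.0000 -1.0000
    outer loop
      vertex 25.92 8.26 0.00
      vertex 25.92 0.00 0.00
      vertex 0.00 0.00 0.00
    endloop
  endfacet
  facet normal 0.0000 0.0000 -1.0000
    outer loop
      vertex 0.00 8.26 0.00
      vertex 25.92 8.26 0.00
      vertex 0.00 0.00 0.00
    endloop
  endfacet
  facet normal 0.0000 -1.0000 0.0000
    outer loop
      vertex 0.00 0.00 0.00
      vertex 25.92 0.00 0.00
      vertex 25.92 0.00 12.28
    endloop
  endfacet
  facet normal 0.0000 -1.0000 0.0000
    outer loop
      vertex 0.00 0.00 0.00
      vertex 25.92 0.00 12.28
      vertex 0.00 0.00 12.28
    endloop
  endfacet
  facet normal 0.0000 0.8298 0.5581
    outer loop
      vertex 0.00 0.00 12.28
      vertex 25.92 0.00 12.28
      vertex 25.92 8.26 0.00
    endloop
  endfacet
  facet normal 0.0000 0.8298 0.5581
    outer loop
      vertex 0.00 0.00 12.28
      vertex 25.92 8.26 0.00
      vertex 0.00 8.26 0.00
    endloop
  endfacet
  facet normal -1.0000 0.0000 0.0000
    outer loop
      vertex 0.00 0.00 12.28
      vertex 0.00 8.26 0.00
      vertex 0.00 0.00 0.00
    endloop
  endfacet
  facet normal 1.0000 0.0000 0.0000
    outer loop
      vertex 25.92 0.00 0.00
      vertex 25.92 8.26 0.00
      vertex 25.92 0.00 12.28
    endloop
  endfacet
endsolid part

The G0 Z moves step by Δz≈1.75 mm. The G1 loops shrink linearly with z, so the solid tapers from its base footprint up to z≈12.3. Closing with a flat bottom cap and the tapered top and triangulating gives 8 facets — a wedge (ramp): 25.9 × 8.26 mm base, rising to 12.3 mm along the y=0 edge and sloping linearly to z=0 at y=8.26.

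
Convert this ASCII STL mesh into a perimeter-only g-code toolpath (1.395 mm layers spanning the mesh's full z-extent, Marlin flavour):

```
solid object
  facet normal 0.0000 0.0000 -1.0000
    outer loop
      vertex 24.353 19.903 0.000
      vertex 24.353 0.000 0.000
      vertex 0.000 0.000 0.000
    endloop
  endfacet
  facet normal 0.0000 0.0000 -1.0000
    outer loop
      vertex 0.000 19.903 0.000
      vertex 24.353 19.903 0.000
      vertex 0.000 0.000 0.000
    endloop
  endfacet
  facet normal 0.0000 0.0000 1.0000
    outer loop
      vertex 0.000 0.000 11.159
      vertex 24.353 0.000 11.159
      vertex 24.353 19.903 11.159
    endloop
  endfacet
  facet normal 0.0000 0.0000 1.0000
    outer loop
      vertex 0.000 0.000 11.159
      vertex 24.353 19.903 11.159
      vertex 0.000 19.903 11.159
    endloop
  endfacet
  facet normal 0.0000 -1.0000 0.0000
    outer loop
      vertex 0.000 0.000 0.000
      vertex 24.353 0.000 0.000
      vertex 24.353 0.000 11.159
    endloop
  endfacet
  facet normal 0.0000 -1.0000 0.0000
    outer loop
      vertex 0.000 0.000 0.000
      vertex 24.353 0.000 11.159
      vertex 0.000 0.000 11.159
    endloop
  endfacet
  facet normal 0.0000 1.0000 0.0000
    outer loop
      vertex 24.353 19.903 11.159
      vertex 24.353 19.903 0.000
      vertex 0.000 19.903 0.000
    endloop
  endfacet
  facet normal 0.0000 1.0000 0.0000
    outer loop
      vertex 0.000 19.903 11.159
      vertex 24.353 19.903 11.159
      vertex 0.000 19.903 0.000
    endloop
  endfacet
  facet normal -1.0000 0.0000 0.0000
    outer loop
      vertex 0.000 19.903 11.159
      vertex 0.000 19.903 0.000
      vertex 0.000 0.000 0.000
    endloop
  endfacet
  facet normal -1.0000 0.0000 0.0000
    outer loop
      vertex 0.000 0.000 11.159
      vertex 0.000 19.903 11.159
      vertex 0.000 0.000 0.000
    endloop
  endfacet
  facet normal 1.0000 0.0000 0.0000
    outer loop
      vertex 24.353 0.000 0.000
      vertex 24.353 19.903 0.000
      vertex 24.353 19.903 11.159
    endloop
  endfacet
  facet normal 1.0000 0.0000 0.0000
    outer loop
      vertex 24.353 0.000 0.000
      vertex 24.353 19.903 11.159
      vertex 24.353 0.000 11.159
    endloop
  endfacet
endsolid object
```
; perimeter-only toolpath
G21 ; units = mm
G90 ; absolute positioning
G28 ; home
; layer 1
G0 Z1.395
G0 X0.000 Y0.000
G1 X24.353 Y0.000
G1 X24.353 Y19.903
G1 X0.000 Y19.903
G1 X0.000 Y0.000
; layer 2
G0 Z2.790
G0 X0.000 Y0.000
G1 X24.353 Y0.000
G1 X24.353 Y19.903
G1 X0.000 Y19.903
G1 X0.000 Y0.000
; layer 3
G0 Z4.185
G0 X0.000 Y0.000
G1 X24.353 Y0.000
G1 X24.353 Y19.903
G1 X0.000 Y19.903
G1 X0.000 Y0.000
; layer 4
G0 Z5.580
G0 X0.000 Y0.000
G1 X24.353 Y0.000
G1 X24.353 Y19.903
G1 X0.000 Y19.903
G1 X0.000 Y0.000
; layer 5
G0 Z6.974
G0 X0.000 Y0.000
G1 X24.353 Y0.000
G1 X24.353 Y19.903
G1 X0.000 Y19.903
G1 X0.000 Y0.000
; layer 6
G0 Z8.369
G0 X0.000 Y0.000
G1 X24.353 Y0.000
G1 X24.353 Y19.903
G1 X0.000 Y19.903
G1 X0.000 Y0.000
; layer 7
G0 Z9.764
G0 X0.000 Y0.000
G1 X24.353 Y0.000
G1 X24.353 Y19.903
G1 X0.000 Y19.903
G1 X0.000 Y0.000
; layer 8
G0 Z11.159
G0 X0.000 Y0.000
G1 X24.353 Y0.000
G1 X24.353 Y19.903
G1 X0.000 Y19.903
G1 X0.000 Y0.000
M2 ; end

The solid is a rectangular box, roughly 24.4 × 19.9 mm footprint and 11.2 mm tall. Slicing at Δz = 1.395 mm — 8 equal slices spanning the solid's height, so layer i sits at z = i·h/8 — gives 8 non-empty perimeters. Each is a 4-segment closed polygon; G0 lifts to the layer z and rapids to the start vertex, then G1 traces the edges.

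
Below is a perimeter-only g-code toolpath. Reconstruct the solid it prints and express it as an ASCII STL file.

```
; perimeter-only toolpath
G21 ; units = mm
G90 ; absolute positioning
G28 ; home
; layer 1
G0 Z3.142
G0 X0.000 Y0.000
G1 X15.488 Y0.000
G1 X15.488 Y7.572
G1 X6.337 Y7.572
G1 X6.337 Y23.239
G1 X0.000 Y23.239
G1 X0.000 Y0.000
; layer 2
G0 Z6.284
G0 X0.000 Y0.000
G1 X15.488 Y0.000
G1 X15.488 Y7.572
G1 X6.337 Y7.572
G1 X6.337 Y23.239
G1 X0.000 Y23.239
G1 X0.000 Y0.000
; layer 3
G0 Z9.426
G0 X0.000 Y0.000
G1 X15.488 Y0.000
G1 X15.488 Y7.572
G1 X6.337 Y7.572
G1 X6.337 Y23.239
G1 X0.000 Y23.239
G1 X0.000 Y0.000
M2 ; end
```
solid part
  facet normal 0.0000 0.0000 -1.0000
    outer loop
      vertex 15.488 7.572 0.000
      vertex 15.488 0.000 0.000
      vertex 0.000 0.000 0.000
    endloop
  endfacet
  facet normal 0.0000 0.0000 -1.0000
    outer loop
      vertex 6.337 7.572 0.000
      vertex 15.488 7.572 0.000
      vertex 0.000 0.000 0.000
    endloop
  endfacet
  facet normal 0.0000 0.0000 -1.0000
    outer loop
      vertex 6.337 23.239 0.000
      vertex 6.337 7.572 0.000
      vertex 0.000 0.000 0.000
    endloop
  endfacet
  facet normal 0.0000 0.0000 -1.0000
    outer loop
      vertex 0.000 23.239 0.000
      vertex 6.337 23.239 0.000
      vertex 0.000 0.000 0.000
    endloop
  endfacet
  facet normal 0.0000 0.0000 1.0000
    outer loop
      vertex 0.000 0.000 9.426
      vertex 15.488 0.000 9.426
      vertex 15.488 7.572 9.426
    endloop
  endfacet
  facet normal 0.0000 0.0000 1.0000
    outer loop
      vertex 0.000 0.000 9.426
      vertex 15.488 7.572 9.426
      vertex 6.337 7.572 9.426
    endloop
  endfacet
  facet normal 0.0000 0.0000 1.0000
    outer loop
      vertex 0.000 0.000 9.426
      vertex 6.337 7.572 9.426
      vertex 6.337 23.239 9.426
    endloop
  endfacet
  facet normal 0.0000 0.0000 1.0000
    outer loop
      vertex 0.000 0.000 9.426
      vertex 6.337 23.239 9.426
      vertex 0.000 23.239 9.426
    endloop
  endfacet
  facet normal 0.0000 -1.0000 0.0000
    outer loop
      vertex 0.000 0.000 0.000
      vertex 15.488 0.000 0.000
      vertex 15.488 0.000 9.426
    endloop
  endfacet
  facet normal 0.0000 -1.0000 0.0000
    outer loop
      vertex 0.000 0.000 0.000
      vertex 15.488 0.000 9.426
      vertex 0.000 0.000 9.426
    endloop
  endfacet
  facet normal 1.0000 0.0000 0.0000
    outer loop
      vertex 15.488 0.000 0.000
      vertex 15.488 7.572 0.000
      vertex 15.488 7.572 9.426
    endloop
  endfacet
  facet normal 1.0000 0.0000 0.0000
    outer loop
      vertex 15.488 0.000 0.000
      vertex 15.488 7.572 9.426
      vertex 15.488 0.000 9.426
    endloop
  endfacet
  facet normal 0.0000 1.0000 0.0000
    outer loop
      vertex 15.488 7.572 0.000
      vertex 6.337 7.572 0.000
      vertex 6.337 7.572 9.426
    endloop
  endfacet
  facet normal 0.0000 1.0000 0.0000
    outer loop
      vertex 15.488 7.572 0.000
      vertex 6.337 7.572 9.426
      vertex 15.488 7.572 9.426
    endloop
  endfacet
  facet normal 1.0000 0.0000 0.0000
    outer loop
      vertex 6.337 7.572 0.000
      vertex 6.337 23.239 0.000
      vertex 6.337 23.239 9.426
    endloop
  endfacet
  facet normal 1.0000 0.0000 0.0000
    outer loop
      vertex 6.337 7.572 0.000
      vertex 6.337 23.239 9.426
      vertex 6.337 7.572 9.426
    endloop
  endfacet
  facet normal 0.0000 1.0000 0.0000
    outer loop
      vertex 6.337 23.239 0.000
      vertex 0.000 23.239 0.000
      vertex 0.000 23.239 9.426
    endloop
  endfacet
  facet normal 0.0000 1.0000 0.0000
    outer loop
      vertex 6.337 23.239 0.000
      vertex 0.000 23.239 9.426
      vertex 6.337 23.239 9.426
    endloop
  endfacet
  facet normal -1.0000 0.0000 0.0000
    outer loop
      vertex 0.000 23.239 0.000
      vertex 0.000 0.000 0.000
      vertex 0.000 0.000 9.426
    endloop
  endfacet
  facet normal -1.0000 0.0000 0.0000
    outer loop
      vertex 0.000 23.239 0.000
      vertex 0.000 0.000 9.426
      vertex 0.000 23.239 9.426
    endloop
  endfacet
endsolid part

The G0 Z moves step by Δz≈3.142 mm. Every layer's G1 loop is the same polygon, so the solid is a straight extrusion of it from z=0 to z≈9.43. Closing with flat bottom and top caps and triangulating gives 20 facets — an L-shaped prism: outer 15.5 × 23.2 mm, arm thicknesses ≈ 7.57 mm (horizontal) and 6.34 mm (vertical), extruded 9.43 mm in z.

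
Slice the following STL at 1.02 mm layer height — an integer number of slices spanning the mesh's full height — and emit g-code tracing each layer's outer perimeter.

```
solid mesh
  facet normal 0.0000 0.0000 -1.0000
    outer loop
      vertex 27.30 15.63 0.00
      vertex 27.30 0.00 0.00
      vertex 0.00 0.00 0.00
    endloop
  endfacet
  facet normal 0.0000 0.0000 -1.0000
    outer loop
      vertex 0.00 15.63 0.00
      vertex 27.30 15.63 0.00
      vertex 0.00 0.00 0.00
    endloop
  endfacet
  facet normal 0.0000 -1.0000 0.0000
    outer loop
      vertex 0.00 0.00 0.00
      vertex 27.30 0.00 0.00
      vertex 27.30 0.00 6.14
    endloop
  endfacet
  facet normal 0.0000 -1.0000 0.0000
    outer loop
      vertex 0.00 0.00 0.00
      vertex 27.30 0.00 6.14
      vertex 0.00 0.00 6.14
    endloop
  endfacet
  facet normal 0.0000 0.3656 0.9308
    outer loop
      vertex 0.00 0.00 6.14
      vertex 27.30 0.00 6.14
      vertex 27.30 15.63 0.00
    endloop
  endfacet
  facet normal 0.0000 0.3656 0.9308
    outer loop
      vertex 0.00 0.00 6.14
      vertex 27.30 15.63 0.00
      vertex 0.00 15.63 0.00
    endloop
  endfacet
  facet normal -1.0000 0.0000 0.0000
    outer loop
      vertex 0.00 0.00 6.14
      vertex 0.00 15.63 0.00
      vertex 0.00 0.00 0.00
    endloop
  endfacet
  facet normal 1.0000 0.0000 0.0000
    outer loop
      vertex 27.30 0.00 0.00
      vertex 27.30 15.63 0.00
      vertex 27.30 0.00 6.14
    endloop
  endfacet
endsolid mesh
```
; perimeter-only toolpath
G21 ; units = mm
G90 ; absolute positioning
G28 ; home
; layer 1
G0 Z1.02
G0 X0.00 Y0.00
G1 X27.30 Y0.00
G1 X27.30 Y13.03
G1 X0.00 Y13.03
G1 X0.00 Y0.00
; layer 2
G0 Z2.05
G0 X0.00 Y0.00
G1 X27.30 Y0.00
G1 X27.30 Y10.42
G1 X0.00 Y10.42
G1 X0.00 Y0.00
; layer 3
G0 Z3.07
G0 X0.00 Y0.00
G1 X27.30 Y0.00
G1 X27.30 Y7.82
G1 X0.00 Y7.82
G1 X0.00 Y0.00
; layer 4
G0 Z4.09
G0 X0.00 Y0.00
G1 X27.30 Y0.00
G1 X27.30 Y5.21
G1 X0.00 Y5.21
G1 X0.00 Y0.00
; layer 5
G0 Z5.12
G0 X0.00 Y0.00
G1 X27.30 Y0.00
G1 X27.30 Y2.61
G1 X0.00 Y2.61
G1 X0.00 Y0.00
M2 ; end

The solid is a wedge (ramp): 27.3 × 15.6 mm base, rising to 6.14 mm along the y=0 edge and sloping linearly to z=0 at y=15.6. Slicing at Δz = 1.02 mm — 6 equal slices spanning the solid's height, so layer i sits at z = i·h/6 — gives 5 non-empty perimeters. Each is a 4-segment closed polygon; G0 lifts to the layer z and rapids to the start vertex, then G1 traces the edges. The cross-section shrinks linearly with z (the slice at the apex is degenerate and omitted).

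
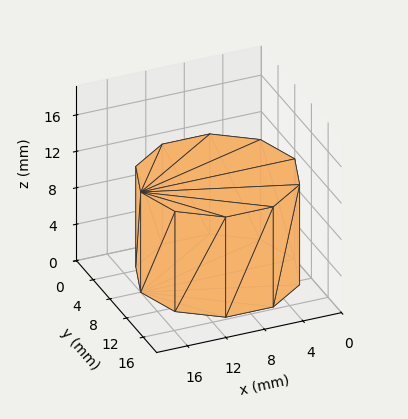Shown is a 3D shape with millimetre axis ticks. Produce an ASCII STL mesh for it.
Reading the render: the shape is a regular 10-sided prism (a cylinder approximated with 10 flat sides), circumscribed radius ≈ 8 mm, height ≈ 11 mm (dimensions read to the nearest mm from the axis ticks). For the STL, each face is triangulated and given an outward normal.

solid part
  facet normal 0.0000 0.0000 -1.0000
    outer loop
      vertex 10.47 15.61 0.00
      vertex 14.47 12.70 0.00
      vertex 16.00 8.00 0.00
    endloop
  endfacet
  facet normal 0.0000 0.0000 -1.0000
    outer loop
      vertex 5.53 15.61 0.00
      vertex 10.47 15.61 0.00
      vertex 16.00 8.00 0.00
    endloop
  endfacet
  facet normal 0.0000 0.0000 -1.0000
    outer loop
      vertex 1.53 12.70 0.00
      vertex 5.53 15.61 0.00
      vertex 16.00 8.00 0.00
    endloop
  endfacet
  facet normal 0.0000 0.0000 -1.0000
    outer loop
      vertex 0.00 8.00 0.00
      vertex 1.53 12.70 0.00
      vertex 16.00 8.00 0.00
    endloop
  endfacet
  facet normal 0.0000 0.0000 -1.0000
    outer loop
      vertex 1.53 3.30 0.00
      vertex 0.00 8.00 0.00
      vertex 16.00 8.00 0.00
    endloop
  endfacet
  facet normal 0.0000 0.0000 -1.0000
    outer loop
      vertex 5.53 0.39 0.00
      vertex 1.53 3.30 0.00
      vertex 16.00 8.00 0.00
    endloop
  endfacet
  facet normal 0.0000 0.0000 -1.0000
    outer loop
      vertex 10.47 0.39 0.00
      vertex 5.53 0.39 0.00
      vertex 16.00 8.00 0.00
    endloop
  endfacet
  facet normal 0.0000 0.0000 -1.0000
    outer loop
      vertex 14.47 3.30 0.00
      vertex 10.47 0.39 0.00
      vertex 16.00 8.00 0.00
    endloop
  endfacet
  facet normal 0.0000 0.0000 1.0000
    outer loop
      vertex 16.00 8.00 11.00
      vertex 14.47 12.70 11.00
      vertex 10.47 15.61 11.00
    endloop
  endfacet
  facet normal 0.0000 0.0000 1.0000
    outer loop
      vertex 16.00 8.00 11.00
      vertex 10.47 15.61 11.00
      vertex 5.53 15.61 11.00
    endloop
  endfacet
  facet normal 0.0000 0.0000 1.0000
    outer loop
      vertex 16.00 8.00 11.00
      vertex 5.53 15.61 11.00
      vertex 1.53 12.70 11.00
    endloop
  endfacet
  facet normal 0.0000 0.0000 1.0000
    outer loop
      vertex 16.00 8.00 11.00
      vertex 1.53 12.70 11.00
      vertex 0.00 8.00 11.00
    endloop
  endfacet
  facet normal 0.0000 0.0000 1.0000
    outer loop
      vertex 16.00 8.00 11.00
      vertex 0.00 8.00 11.00
      vertex 1.53 3.30 11.00
    endloop
  endfacet
  facet normal 0.0000 0.0000 1.0000
    outer loop
      vertex 16.00 8.00 11.00
      vertex 1.53 3.30 11.00
      vertex 5.53 0.39 11.00
    endloop
  endfacet
  facet normal 0.0000 0.0000 1.0000
    outer loop
      vertex 16.00 8.00 11.00
      vertex 5.53 0.39 11.00
      vertex 10.47 0.39 11.00
    endloop
  endfacet
  facet normal 0.0000 0.0000 1.0000
    outer loop
      vertex 16.00 8.00 11.00
      vertex 10.47 0.39 11.00
      vertex 14.47 3.30 11.00
    endloop
  endfacet
  facet normal 0.9509 0.3095 0.0000
    outer loop
      vertex 16.00 8.00 0.00
      vertex 14.47 12.70 0.00
      vertex 14.47 12.70 11.00
    endloop
  endfacet
  facet normal 0.9509 0.3095 0.0000
    outer loop
      vertex 16.00 8.00 0.00
      vertex 14.47 12.70 11.00
      vertex 16.00 8.00 11.00
    endloop
  endfacet
  facet normal 0.5883 0.8086 0.0000
    outer loop
      vertex 14.47 12.70 0.00
      vertex 10.47 15.61 0.00
      vertex 10.47 15.61 11.00
    endloop
  endfacet
  facet normal 0.5883 0.8086 0.0000
    outer loop
      vertex 14.47 12.70 0.00
      vertex 10.47 15.61 11.00
      vertex 14.47 12.70 11.00
    endloop
  endfacet
  facet normal 0.0000 1.0000 0.0000
    outer loop
      vertex 10.47 15.61 0.00
      vertex 5.53 15.61 0.00
      vertex 5.53 15.61 11.00
    endloop
  endfacet
  facet normal 0.0000 1.0000 0.0000
    outer loop
      vertex 10.47 15.61 0.00
      vertex 5.53 15.61 11.00
      vertex 10.47 15.61 11.00
    endloop
  endfacet
  facet normal -0.5883 0.8086 0.0000
    outer loop
      vertex 5.53 15.61 0.00
      vertex 1.53 12.70 0.00
      vertex 1.53 12.70 11.00
    endloop
  endfacet
  facet normal -0.5883 0.8086 0.0000
    outer loop
      vertex 5.53 15.61 0.00
      vertex 1.53 12.70 11.00
      vertex 5.53 15.61 11.00
    endloop
  endfacet
  facet normal -0.9509 0.3095 0.0000
    outer loop
      vertex 1.53 12.70 0.00
      vertex 0.00 8.00 0.00
      vertex 0.00 8.00 11.00
    endloop
  endfacet
  facet normal -0.9509 0.3095 0.0000
    outer loop
      vertex 1.53 12.70 0.00
      vertex 0.00 8.00 11.00
      vertex 1.53 12.70 11.00
    endloop
  endfacet
  facet normal -0.9509 -0.3095 0.0000
    outer loop
      vertex 0.00 8.00 0.00
      vertex 1.53 3.30 0.00
      vertex 1.53 3.30 11.00
    endloop
  endfacet
  facet normal -0.9509 -0.3095 0.0000
    outer loop
      vertex 0.00 8.00 0.00
      vertex 1.53 3.30 11.00
      vertex 0.00 8.00 11.00
    endloop
  endfacet
  facet normal -0.5883 -0.8086 0.0000
    outer loop
      vertex 1.53 3.30 0.00
      vertex 5.53 0.39 0.00
      vertex 5.53 0.39 11.00
    endloop
  endfacet
  facet normal -0.5883 -0.8086 0.0000
    outer loop
      vertex 1.53 3.30 0.00
      vertex 5.53 0.39 11.00
      vertex 1.53 3.30 11.00
    endloop
  endfacet
  facet normal 0.0000 -1.0000 0.0000
    outer loop
      vertex 5.53 0.39 0.00
      vertex 10.47 0.39 0.00
      vertex 10.47 0.39 11.00
    endloop
  endfacet
  facet normal 0.0000 -1.0000 0.0000
    outer loop
      vertex 5.53 0.39 0.00
      vertex 10.47 0.39 11.00
      vertex 5.53 0.39 11.00
    endloop
  endfacet
  facet normal 0.5883 -0.8086 0.0000
    outer loop
      vertex 10.47 0.39 0.00
      vertex 14.47 3.30 0.00
      vertex 14.47 3.30 11.00
    endloop
  endfacet
  facet normal 0.5883 -0.8086 0.0000
    outer loop
      vertex 10.47 0.39 0.00
      vertex 14.47 3.30 11.00
      vertex 10.47 0.39 11.00
    endloop
  endfacet
  facet normal 0.9509 -0.3095 0.0000
    outer loop
      vertex 14.47 3.30 0.00
      vertex 16.00 8.00 0.00
      vertex 16.00 8.00 11.00
    endloop
  endfacet
  facet normal 0.9509 -0.3095 0.0000
    outer loop
      vertex 14.47 3.30 0.00
      vertex 16.00 8.00 11.00
      vertex 14.47 3.30 11.00
    endloop
  endfacet
endsolid part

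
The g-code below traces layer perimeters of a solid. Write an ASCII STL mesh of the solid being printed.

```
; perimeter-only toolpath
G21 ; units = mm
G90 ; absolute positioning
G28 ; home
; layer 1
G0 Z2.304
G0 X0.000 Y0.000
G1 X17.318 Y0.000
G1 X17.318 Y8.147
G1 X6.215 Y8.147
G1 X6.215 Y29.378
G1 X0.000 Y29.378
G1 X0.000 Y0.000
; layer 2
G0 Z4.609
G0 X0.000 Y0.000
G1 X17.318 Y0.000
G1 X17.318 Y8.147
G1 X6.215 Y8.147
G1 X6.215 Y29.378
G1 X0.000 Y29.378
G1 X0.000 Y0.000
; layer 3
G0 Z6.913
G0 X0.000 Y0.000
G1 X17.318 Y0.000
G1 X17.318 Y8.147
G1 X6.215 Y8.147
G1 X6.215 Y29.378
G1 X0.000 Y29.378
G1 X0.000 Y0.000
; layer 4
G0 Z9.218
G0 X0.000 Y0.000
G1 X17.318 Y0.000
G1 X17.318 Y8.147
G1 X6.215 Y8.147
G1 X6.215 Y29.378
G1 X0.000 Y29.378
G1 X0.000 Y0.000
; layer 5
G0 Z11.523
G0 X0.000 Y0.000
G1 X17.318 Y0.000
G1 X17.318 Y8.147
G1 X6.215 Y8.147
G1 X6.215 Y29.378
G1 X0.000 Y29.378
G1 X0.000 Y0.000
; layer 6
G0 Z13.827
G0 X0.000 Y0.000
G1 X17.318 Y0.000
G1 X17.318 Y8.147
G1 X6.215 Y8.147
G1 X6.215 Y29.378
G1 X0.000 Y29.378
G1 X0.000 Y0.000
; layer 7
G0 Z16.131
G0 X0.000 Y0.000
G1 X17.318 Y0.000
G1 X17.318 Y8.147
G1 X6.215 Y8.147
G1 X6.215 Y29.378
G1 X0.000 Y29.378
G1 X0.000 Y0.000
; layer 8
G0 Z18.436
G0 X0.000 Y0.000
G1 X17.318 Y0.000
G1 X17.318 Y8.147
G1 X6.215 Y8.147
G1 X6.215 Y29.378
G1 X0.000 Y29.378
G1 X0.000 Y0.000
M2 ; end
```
solid part
  facet normal 0.0000 0.0000 -1.0000
    outer loop
      vertex 17.318 8.147 0.000
      vertex 17.318 0.000 0.000
      vertex 0.000 0.000 0.000
    endloop
  endfacet
  facet normal 0.0000 0.0000 -1.0000
    outer loop
      vertex 6.215 8.147 0.000
      vertex 17.318 8.147 0.000
      vertex 0.000 0.000 0.000
    endloop
  endfacet
  facet normal 0.0000 0.0000 -1.0000
    outer loop
      vertex 6.215 29.378 0.000
      vertex 6.215 8.147 0.000
      vertex 0.000 0.000 0.000
    endloop
  endfacet
  facet normal 0.0000 0.0000 -1.0000
    outer loop
      vertex 0.000 29.378 0.000
      vertex 6.215 29.378 0.000
      vertex 0.000 0.000 0.000
    endloop
  endfacet
  facet normal 0.0000 0.0000 1.0000
    outer loop
      vertex 0.000 0.000 18.436
      vertex 17.318 0.000 18.436
      vertex 17.318 8.147 18.436
    endloop
  endfacet
  facet normal 0.0000 0.0000 1.0000
    outer loop
      vertex 0.000 0.000 18.436
      vertex 17.318 8.147 18.436
      vertex 6.215 8.147 18.436
    endloop
  endfacet
  facet normal 0.0000 0.0000 1.0000
    outer loop
      vertex 0.000 0.000 18.436
      vertex 6.215 8.147 18.436
      vertex 6.215 29.378 18.436
    endloop
  endfacet
  facet normal 0.0000 0.0000 1.0000
    outer loop
      vertex 0.000 0.000 18.436
      vertex 6.215 29.378 18.436
      vertex 0.000 29.378 18.436
    endloop
  endfacet
  facet normal 0.0000 -1.0000 0.0000
    outer loop
      vertex 0.000 0.000 0.000
      vertex 17.318 0.000 0.000
      vertex 17.318 0.000 18.436
    endloop
  endfacet
  facet normal 0.0000 -1.0000 0.0000
    outer loop
      vertex 0.000 0.000 0.000
      vertex 17.318 0.000 18.436
      vertex 0.000 0.000 18.436
    endloop
  endfacet
  facet normal 1.0000 0.0000 0.0000
    outer loop
      vertex 17.318 0.000 0.000
      vertex 17.318 8.147 0.000
      vertex 17.318 8.147 18.436
    endloop
  endfacet
  facet normal 1.0000 0.0000 0.0000
    outer loop
      vertex 17.318 0.000 0.000
      vertex 17.318 8.147 18.436
      vertex 17.318 0.000 18.436
    endloop
  endfacet
  facet normal 0.0000 1.0000 0.0000
    outer loop
      vertex 17.318 8.147 0.000
      vertex 6.215 8.147 0.000
      vertex 6.215 8.147 18.436
    endloop
  endfacet
  facet normal 0.0000 1.0000 0.0000
    outer loop
      vertex 17.318 8.147 0.000
      vertex 6.215 8.147 18.436
      vertex 17.318 8.147 18.436
    endloop
  endfacet
  facet normal 1.0000 0.0000 0.0000
    outer loop
      vertex 6.215 8.147 0.000
      vertex 6.215 29.378 0.000
      vertex 6.215 29.378 18.436
    endloop
  endfacet
  facet normal 1.0000 0.0000 0.0000
    outer loop
      vertex 6.215 8.147 0.000
      vertex 6.215 29.378 18.436
      vertex 6.215 8.147 18.436
    endloop
  endfacet
  facet normal 0.0000 1.0000 0.0000
    outer loop
      vertex 6.215 29.378 0.000
      vertex 0.000 29.378 0.000
      vertex 0.000 29.378 18.436
    endloop
  endfacet
  facet normal 0.0000 1.0000 0.0000
    outer loop
      vertex 6.215 29.378 0.000
      vertex 0.000 29.378 18.436
      vertex 6.215 29.378 18.436
    endloop
  endfacet
  facet normal -1.0000 0.0000 0.0000
    outer loop
      vertex 0.000 29.378 0.000
      vertex 0.000 0.000 0.000
      vertex 0.000 0.000 18.436
    endloop
  endfacet
  facet normal -1.0000 0.0000 0.0000
    outer loop
      vertex 0.000 29.378 0.000
      vertex 0.000 0.000 18.436
      vertex 0.000 29.378 18.436
    endloop
  endfacet
endsolid part

The G0 Z moves step by Δz≈2.304 mm. Every layer's G1 loop is the same polygon, so the solid is a straight extrusion of it from z=0 to z≈18.4. Closing with flat bottom and top caps and triangulating gives 20 facets — an L-shaped prism: outer 17.3 × 29.4 mm, arm thicknesses ≈ 8.15 mm (horizontal) and 6.21 mm (vertical), extruded 18.4 mm in z.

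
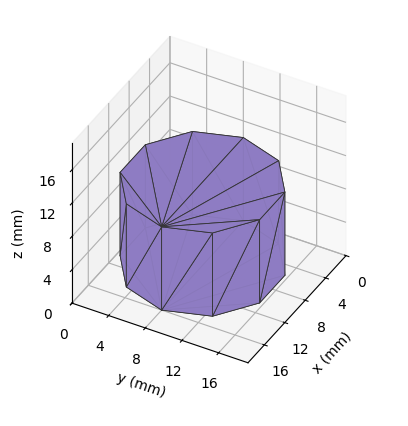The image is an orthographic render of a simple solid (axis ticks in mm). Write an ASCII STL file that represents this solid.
Reading the render: the shape is a regular 10-sided prism (a cylinder approximated with 10 flat sides), circumscribed radius ≈ 8 mm, height ≈ 10 mm (dimensions read to the nearest mm from the axis ticks). For the STL, each face is triangulated and given an outward normal.

solid part
  facet normal 0.0000 0.0000 -1.0000
    outer loop
      vertex 10.472 15.608 0.000
      vertex 14.472 12.702 0.000
      vertex 16.000 8.000 0.000
    endloop
  endfacet
  facet normal 0.0000 0.0000 -1.0000
    outer loop
      vertex 5.528 15.608 0.000
      vertex 10.472 15.608 0.000
      vertex 16.000 8.000 0.000
    endloop
  endfacet
  facet normal 0.0000 0.0000 -1.0000
    outer loop
      vertex 1.528 12.702 0.000
      vertex 5.528 15.608 0.000
      vertex 16.000 8.000 0.000
    endloop
  endfacet
  facet normal 0.0000 0.0000 -1.0000
    outer loop
      vertex 0.000 8.000 0.000
      vertex 1.528 12.702 0.000
      vertex 16.000 8.000 0.000
    endloop
  endfacet
  facet normal 0.0000 0.0000 -1.0000
    outer loop
      vertex 1.528 3.298 0.000
      vertex 0.000 8.000 0.000
      vertex 16.000 8.000 0.000
    endloop
  endfacet
  facet normal 0.0000 0.0000 -1.0000
    outer loop
      vertex 5.528 0.392 0.000
      vertex 1.528 3.298 0.000
      vertex 16.000 8.000 0.000
    endloop
  endfacet
  facet normal 0.0000 0.0000 -1.0000
    outer loop
      vertex 10.472 0.392 0.000
      vertex 5.528 0.392 0.000
      vertex 16.000 8.000 0.000
    endloop
  endfacet
  facet normal 0.0000 0.0000 -1.0000
    outer loop
      vertex 14.472 3.298 0.000
      vertex 10.472 0.392 0.000
      vertex 16.000 8.000 0.000
    endloop
  endfacet
  facet normal 0.0000 0.0000 1.0000
    outer loop
      vertex 16.000 8.000 10.000
      vertex 14.472 12.702 10.000
      vertex 10.472 15.608 10.000
    endloop
  endfacet
  facet normal 0.0000 0.0000 1.0000
    outer loop
      vertex 16.000 8.000 10.000
      vertex 10.472 15.608 10.000
      vertex 5.528 15.608 10.000
    endloop
  endfacet
  facet normal 0.0000 0.0000 1.0000
    outer loop
      vertex 16.000 8.000 10.000
      vertex 5.528 15.608 10.000
      vertex 1.528 12.702 10.000
    endloop
  endfacet
  facet normal 0.0000 0.0000 1.0000
    outer loop
      vertex 16.000 8.000 10.000
      vertex 1.528 12.702 10.000
      vertex 0.000 8.000 10.000
    endloop
  endfacet
  facet normal 0.0000 0.0000 1.0000
    outer loop
      vertex 16.000 8.000 10.000
      vertex 0.000 8.000 10.000
      vertex 1.528 3.298 10.000
    endloop
  endfacet
  facet normal 0.0000 0.0000 1.0000
    outer loop
      vertex 16.000 8.000 10.000
      vertex 1.528 3.298 10.000
      vertex 5.528 0.392 10.000
    endloop
  endfacet
  facet normal 0.0000 0.0000 1.0000
    outer loop
      vertex 16.000 8.000 10.000
      vertex 5.528 0.392 10.000
      vertex 10.472 0.392 10.000
    endloop
  endfacet
  facet normal 0.0000 0.0000 1.0000
    outer loop
      vertex 16.000 8.000 10.000
      vertex 10.472 0.392 10.000
      vertex 14.472 3.298 10.000
    endloop
  endfacet
  facet normal 0.9510 0.3091 0.0000
    outer loop
      vertex 16.000 8.000 0.000
      vertex 14.472 12.702 0.000
      vertex 14.472 12.702 10.000
    endloop
  endfacet
  facet normal 0.9510 0.3091 0.0000
    outer loop
      vertex 16.000 8.000 0.000
      vertex 14.472 12.702 10.000
      vertex 16.000 8.000 10.000
    endloop
  endfacet
  facet normal 0.5878 0.8090 0.0000
    outer loop
      vertex 14.472 12.702 0.000
      vertex 10.472 15.608 0.000
      vertex 10.472 15.608 10.000
    endloop
  endfacet
  facet normal 0.5878 0.8090 0.0000
    outer loop
      vertex 14.472 12.702 0.000
      vertex 10.472 15.608 10.000
      vertex 14.472 12.702 10.000
    endloop
  endfacet
  facet normal 0.0000 1.0000 0.0000
    outer loop
      vertex 10.472 15.608 0.000
      vertex 5.528 15.608 0.000
      vertex 5.528 15.608 10.000
    endloop
  endfacet
  facet normal 0.0000 1.0000 0.0000
    outer loop
      vertex 10.472 15.608 0.000
      vertex 5.528 15.608 10.000
      vertex 10.472 15.608 10.000
    endloop
  endfacet
  facet normal -0.5878 0.8090 0.0000
    outer loop
      vertex 5.528 15.608 0.000
      vertex 1.528 12.702 0.000
      vertex 1.528 12.702 10.000
    endloop
  endfacet
  facet normal -0.5878 0.8090 0.0000
    outer loop
      vertex 5.528 15.608 0.000
      vertex 1.528 12.702 10.000
      vertex 5.528 15.608 10.000
    endloop
  endfacet
  facet normal -0.9510 0.3091 0.0000
    outer loop
      vertex 1.528 12.702 0.000
      vertex 0.000 8.000 0.000
      vertex 0.000 8.000 10.000
    endloop
  endfacet
  facet normal -0.9510 0.3091 0.0000
    outer loop
      vertex 1.528 12.702 0.000
      vertex 0.000 8.000 10.000
      vertex 1.528 12.702 10.000
    endloop
  endfacet
  facet normal -0.9510 -0.3091 0.0000
    outer loop
      vertex 0.000 8.000 0.000
      vertex 1.528 3.298 0.000
      vertex 1.528 3.298 10.000
    endloop
  endfacet
  facet normal -0.9510 -0.3091 0.0000
    outer loop
      vertex 0.000 8.000 0.000
      vertex 1.528 3.298 10.000
      vertex 0.000 8.000 10.000
    endloop
  endfacet
  facet normal -0.5878 -0.8090 0.0000
    outer loop
      vertex 1.528 3.298 0.000
      vertex 5.528 0.392 0.000
      vertex 5.528 0.392 10.000
    endloop
  endfacet
  facet normal -0.5878 -0.8090 0.0000
    outer loop
      vertex 1.528 3.298 0.000
      vertex 5.528 0.392 10.000
      vertex 1.528 3.298 10.000
    endloop
  endfacet
  facet normal 0.0000 -1.0000 0.0000
    outer loop
      vertex 5.528 0.392 0.000
      vertex 10.472 0.392 0.000
      vertex 10.472 0.392 10.000
    endloop
  endfacet
  facet normal 0.0000 -1.0000 0.0000
    outer loop
      vertex 5.528 0.392 0.000
      vertex 10.472 0.392 10.000
      vertex 5.528 0.392 10.000
    endloop
  endfacet
  facet normal 0.5878 -0.8090 0.0000
    outer loop
      vertex 10.472 0.392 0.000
      vertex 14.472 3.298 0.000
      vertex 14.472 3.298 10.000
    endloop
  endfacet
  facet normal 0.5878 -0.8090 0.0000
    outer loop
      vertex 10.472 0.392 0.000
      vertex 14.472 3.298 10.000
      vertex 10.472 0.392 10.000
    endloop
  endfacet
  facet normal 0.9510 -0.3091 0.0000
    outer loop
      vertex 14.472 3.298 0.000
      vertex 16.000 8.000 0.000
      vertex 16.000 8.000 10.000
    endloop
  endfacet
  facet normal 0.9510 -0.3091 0.0000
    outer loop
      vertex 14.472 3.298 0.000
      vertex 16.000 8.000 10.000
      vertex 14.472 3.298 10.000
    endloop
  endfacet
endsolid part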